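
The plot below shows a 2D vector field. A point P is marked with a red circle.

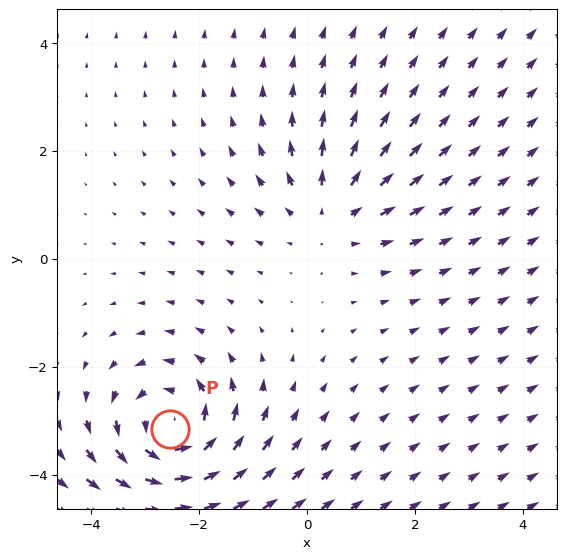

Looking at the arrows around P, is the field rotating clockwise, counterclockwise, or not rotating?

counterclockwise

Near P at (-2.5, -3.1) the arrows circulate counterclockwise. The curl (z-component) there is about +5; positive curl means counterclockwise rotation.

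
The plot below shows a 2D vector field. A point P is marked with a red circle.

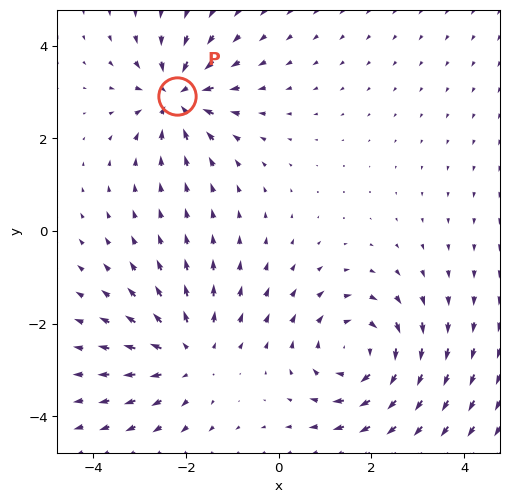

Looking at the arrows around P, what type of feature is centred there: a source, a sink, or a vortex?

sink

At P (-2.2, 2.9) the arrows converge inward. Divergence about -4, curl ≈0 — negative divergence with near-zero curl is a sink.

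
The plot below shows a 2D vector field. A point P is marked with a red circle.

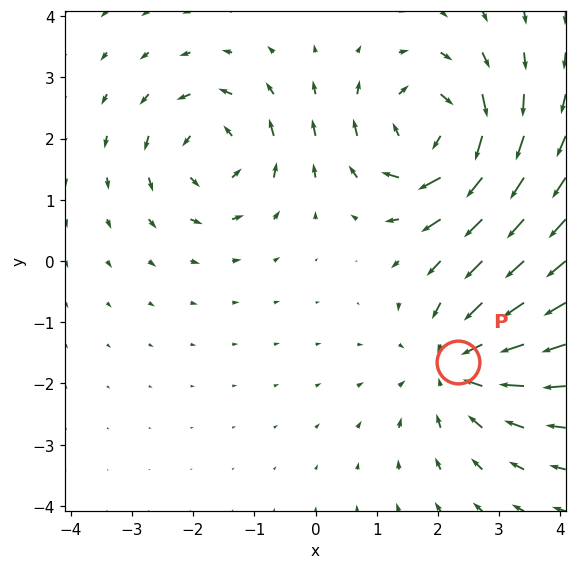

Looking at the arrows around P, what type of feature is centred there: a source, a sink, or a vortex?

At P (2.3, -1.7) the arrows converge inward. Divergence about -4, curl ≈0 — negative divergence with near-zero curl is a sink.

sink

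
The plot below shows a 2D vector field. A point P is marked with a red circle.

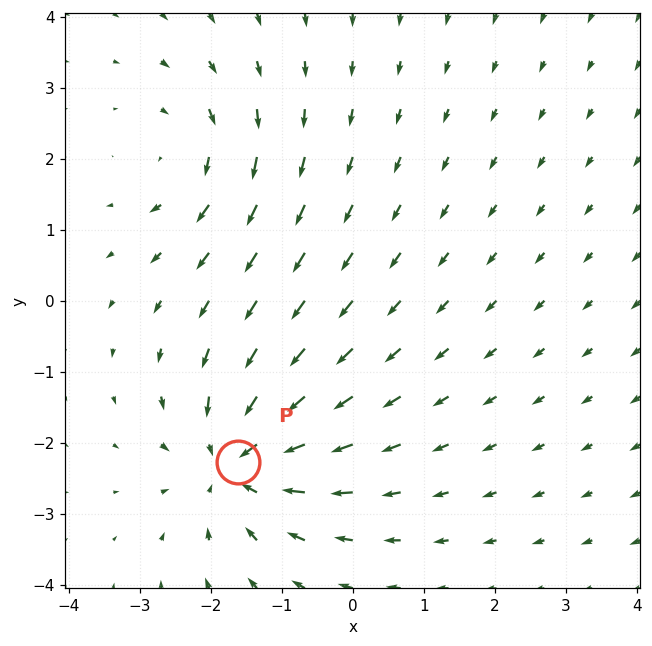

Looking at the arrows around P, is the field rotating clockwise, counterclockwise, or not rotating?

Near P at (-1.6, -2.3) the arrows show no circulation. The curl there is ≈0.

not rotating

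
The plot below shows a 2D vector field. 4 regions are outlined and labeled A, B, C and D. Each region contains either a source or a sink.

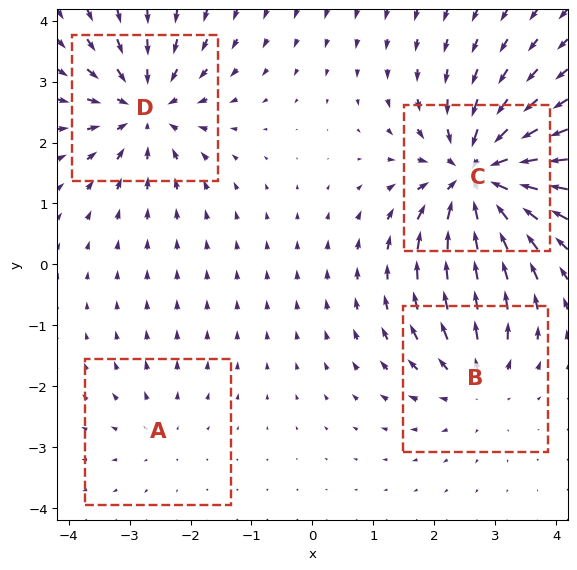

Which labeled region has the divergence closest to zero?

Divergence at each region's feature centre — A: about +2, B: about +4, C: about -8, D: about -6. Region A is closest to zero.

A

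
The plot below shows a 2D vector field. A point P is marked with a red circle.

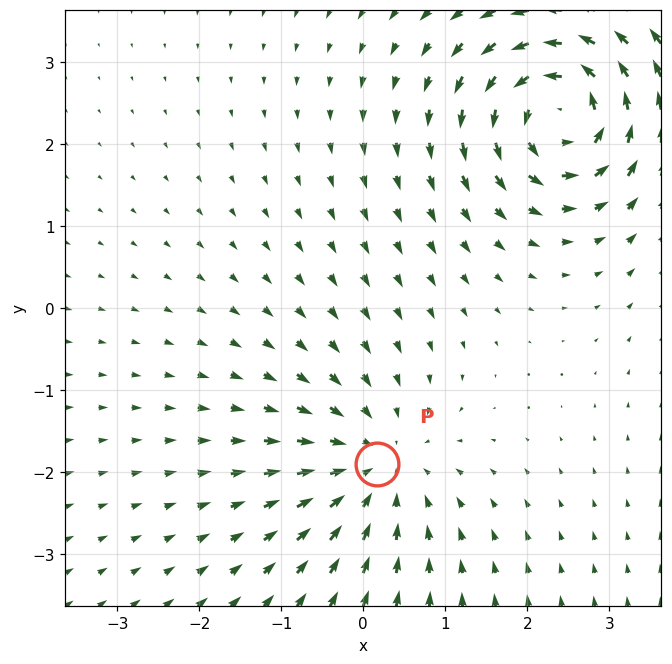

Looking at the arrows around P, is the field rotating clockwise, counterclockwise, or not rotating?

not rotating

Near P at (0.2, -1.9) the arrows show no circulation. The curl there is ≈0.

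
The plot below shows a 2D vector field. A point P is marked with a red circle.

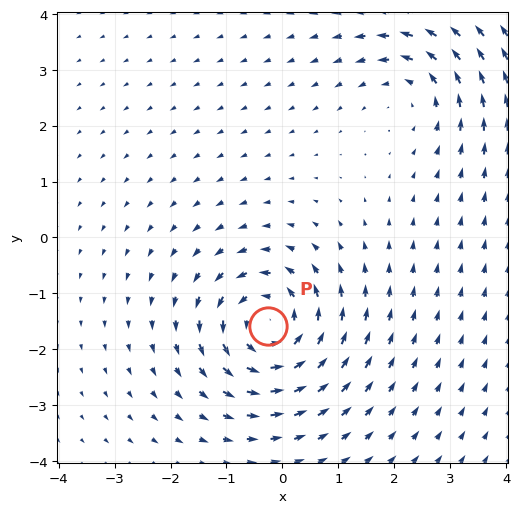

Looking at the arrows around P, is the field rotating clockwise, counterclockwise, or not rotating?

Near P at (-0.3, -1.6) the arrows circulate counterclockwise. The curl (z-component) there is about +5; positive curl means counterclockwise rotation.

counterclockwise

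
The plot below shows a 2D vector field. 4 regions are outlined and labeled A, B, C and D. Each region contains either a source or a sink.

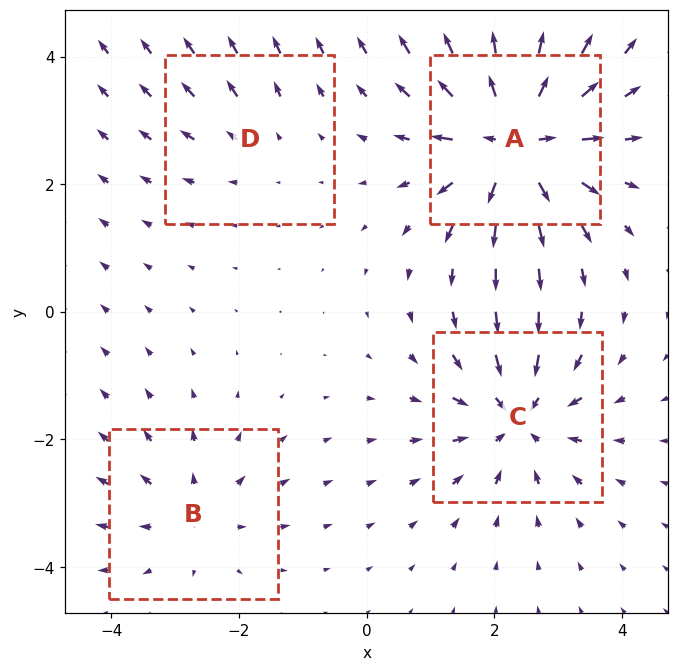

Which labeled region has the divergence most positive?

A

Divergence at each region's feature centre — A: about +8, B: about +4, C: about -6, D: about +2. Region A is most positive.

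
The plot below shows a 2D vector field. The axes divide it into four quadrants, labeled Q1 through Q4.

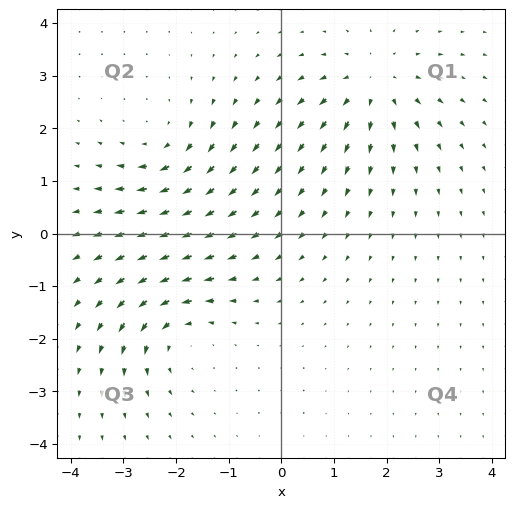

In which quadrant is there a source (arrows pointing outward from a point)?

The source sits at approximately (1.8, 2.8), which lies in quadrant Q1. The divergence there is about +4, positive as expected for a source.

Q1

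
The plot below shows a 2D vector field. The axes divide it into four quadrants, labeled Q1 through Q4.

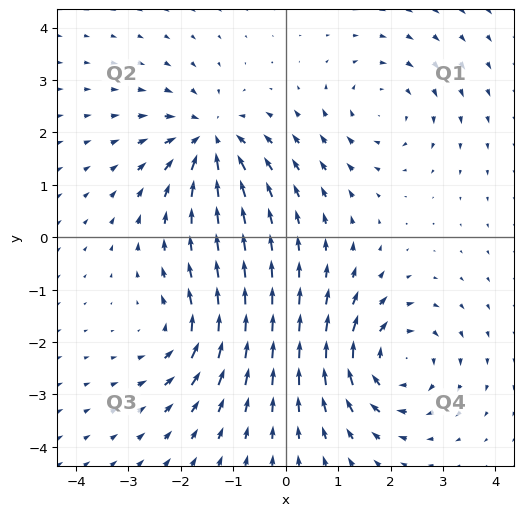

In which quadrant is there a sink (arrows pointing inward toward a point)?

Q2

The sink sits at approximately (-1.5, 1.9), which lies in quadrant Q2. The divergence there is about -6, negative as expected for a sink.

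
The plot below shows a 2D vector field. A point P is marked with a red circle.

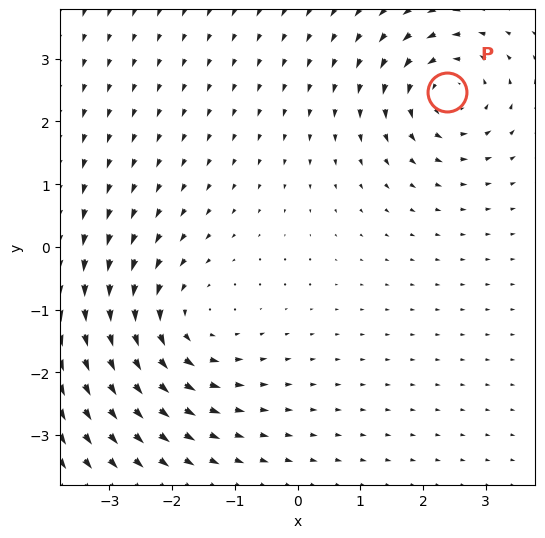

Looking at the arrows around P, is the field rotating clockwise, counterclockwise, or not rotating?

Near P at (2.4, 2.5) the arrows circulate counterclockwise. The curl (z-component) there is about +4; positive curl means counterclockwise rotation.

counterclockwise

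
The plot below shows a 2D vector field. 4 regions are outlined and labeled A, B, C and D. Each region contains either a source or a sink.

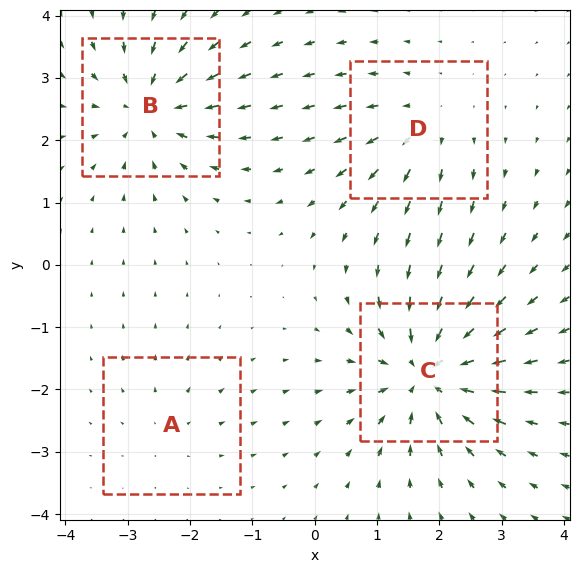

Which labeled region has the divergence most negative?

C

Divergence at each region's feature centre — A: about +2, B: about -6, C: about -7, D: about +4. Region C is most negative.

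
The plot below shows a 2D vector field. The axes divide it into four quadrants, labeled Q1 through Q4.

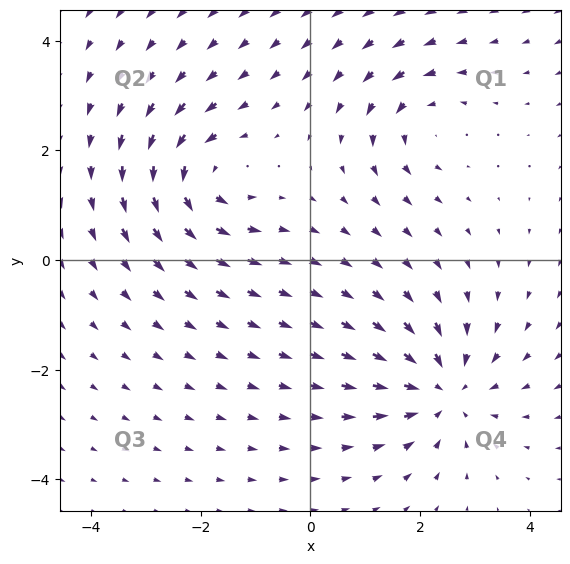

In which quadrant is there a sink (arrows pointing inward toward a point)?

Q4

The sink sits at approximately (2.4, -2.4), which lies in quadrant Q4. The divergence there is about -4, negative as expected for a sink.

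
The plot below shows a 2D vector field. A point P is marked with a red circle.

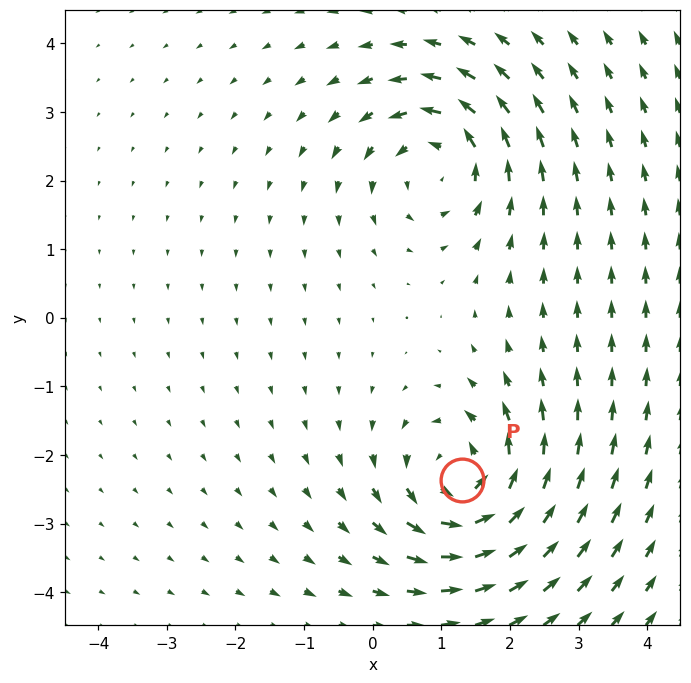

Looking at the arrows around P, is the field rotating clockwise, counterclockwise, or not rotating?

counterclockwise

Near P at (1.3, -2.4) the arrows circulate counterclockwise. The curl (z-component) there is about +5; positive curl means counterclockwise rotation.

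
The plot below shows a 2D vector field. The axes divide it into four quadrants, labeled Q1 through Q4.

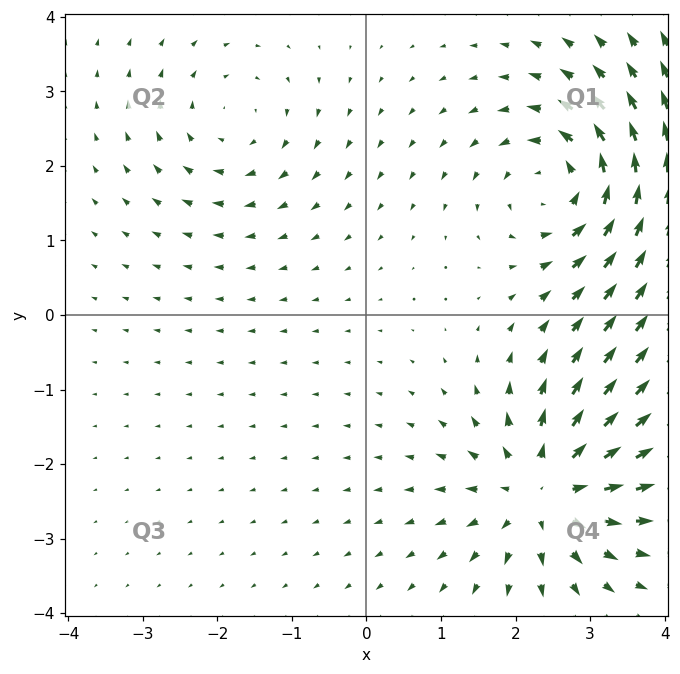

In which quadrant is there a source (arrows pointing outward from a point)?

Q4

The source sits at approximately (2.4, -2.4), which lies in quadrant Q4. The divergence there is about +5, positive as expected for a source.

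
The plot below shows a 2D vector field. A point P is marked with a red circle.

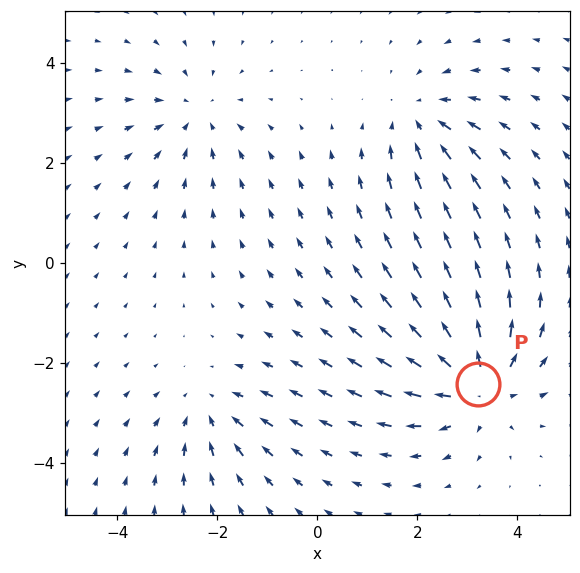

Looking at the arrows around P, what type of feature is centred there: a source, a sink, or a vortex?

At P (3.2, -2.4) the arrows spread outward. Divergence about +5, curl ≈0 — positive divergence with near-zero curl is a source.

source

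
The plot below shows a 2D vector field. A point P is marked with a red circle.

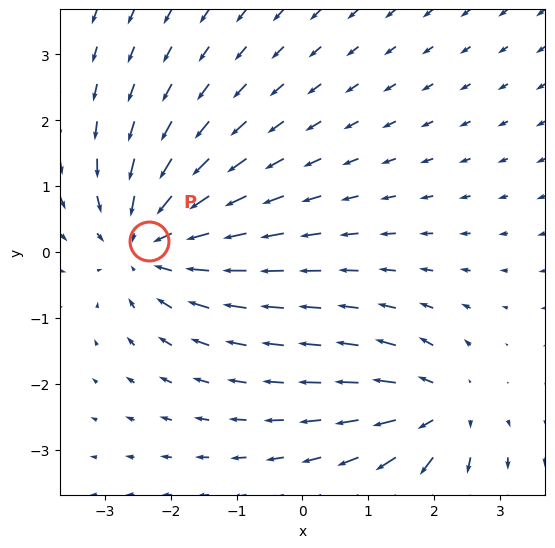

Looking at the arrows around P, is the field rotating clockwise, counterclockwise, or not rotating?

Near P at (-2.3, 0.2) the arrows show no circulation. The curl there is ≈0.

not rotating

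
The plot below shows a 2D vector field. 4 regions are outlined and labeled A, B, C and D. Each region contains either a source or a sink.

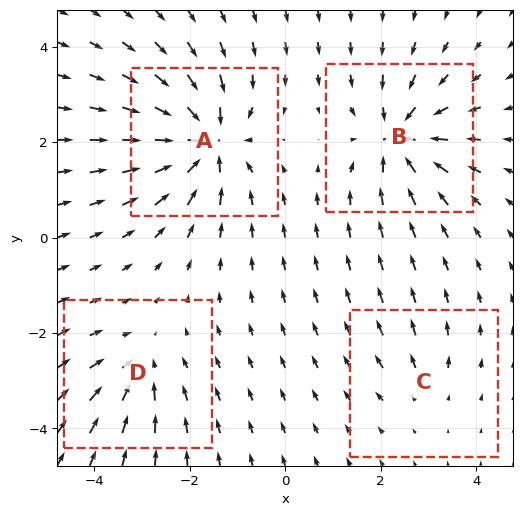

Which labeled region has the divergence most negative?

Divergence at each region's feature centre — A: about -8, B: about -7, C: about +2, D: about -4. Region A is most negative.

A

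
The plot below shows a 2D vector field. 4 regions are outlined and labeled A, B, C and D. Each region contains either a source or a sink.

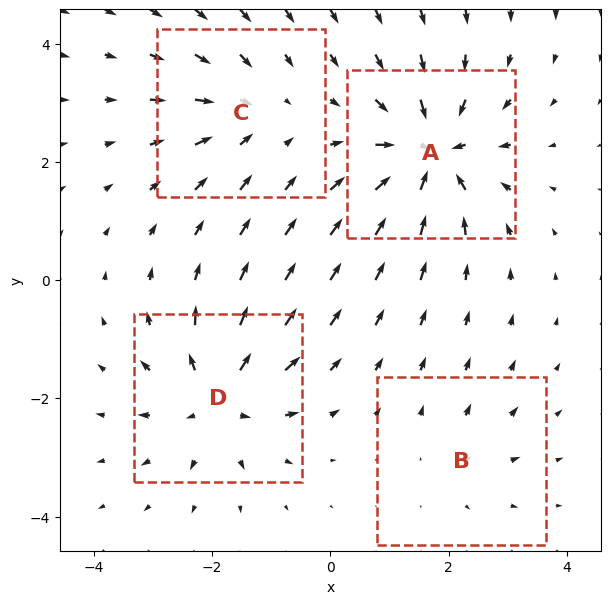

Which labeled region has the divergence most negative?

Divergence at each region's feature centre — A: about -8, B: about +3, C: about -4, D: about +6. Region A is most negative.

A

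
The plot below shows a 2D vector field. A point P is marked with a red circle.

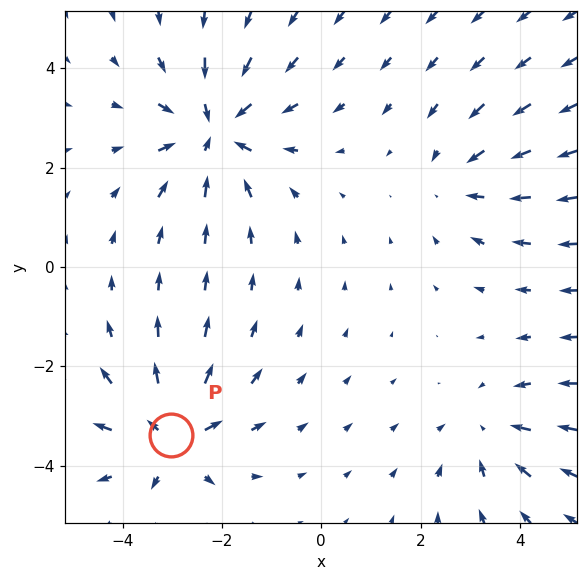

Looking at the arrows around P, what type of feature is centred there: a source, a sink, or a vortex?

source

At P (-3.0, -3.4) the arrows spread outward. Divergence about +5, curl ≈0 — positive divergence with near-zero curl is a source.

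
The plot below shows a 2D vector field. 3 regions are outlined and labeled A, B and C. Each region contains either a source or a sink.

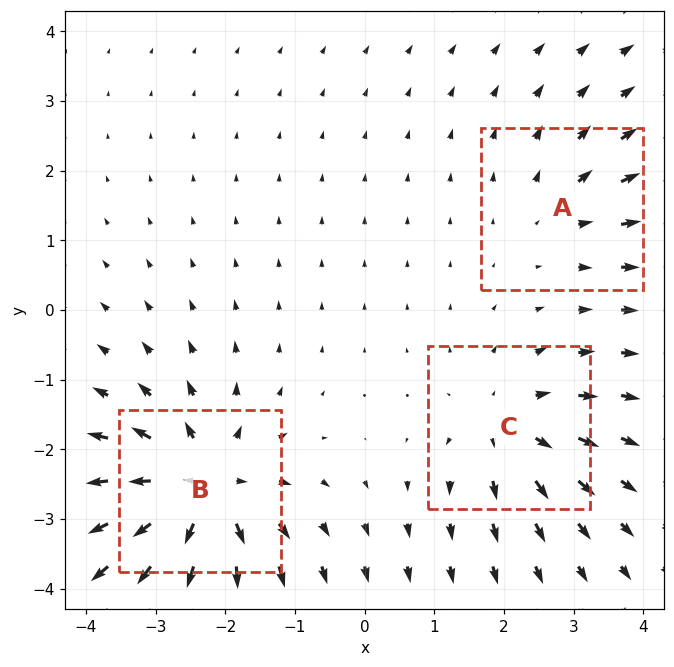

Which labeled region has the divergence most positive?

Divergence at each region's feature centre — A: about +2, B: about +6, C: about +4. Region B is most positive.

B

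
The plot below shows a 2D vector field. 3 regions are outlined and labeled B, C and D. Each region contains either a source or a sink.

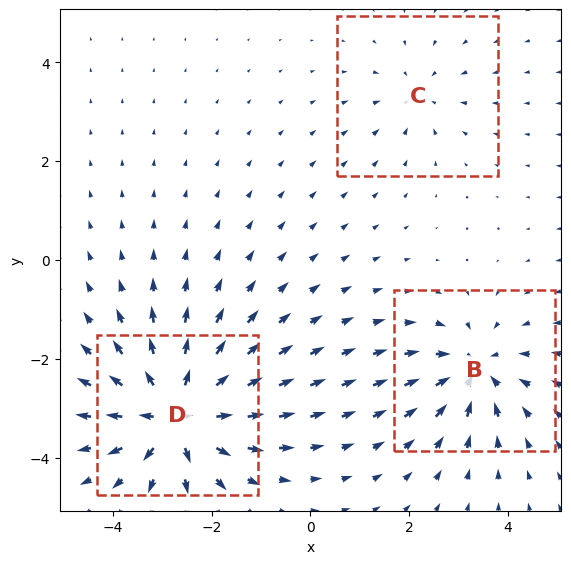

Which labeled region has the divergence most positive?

Divergence at each region's feature centre — B: about -4, C: about -2, D: about +6. Region D is most positive.

D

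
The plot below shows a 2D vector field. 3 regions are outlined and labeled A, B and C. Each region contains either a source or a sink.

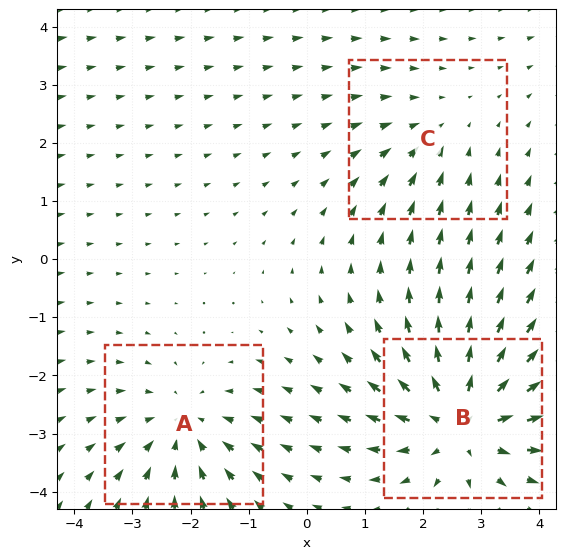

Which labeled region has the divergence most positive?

Divergence at each region's feature centre — A: about -3, B: about +5, C: about -2. Region B is most positive.

B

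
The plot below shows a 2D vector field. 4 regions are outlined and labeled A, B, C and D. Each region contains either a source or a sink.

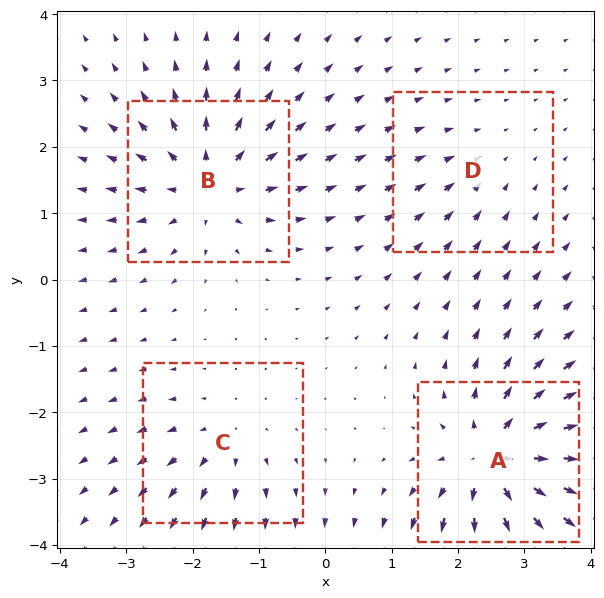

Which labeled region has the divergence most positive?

Divergence at each region's feature centre — A: about +8, B: about +6, C: about +4, D: about -2. Region A is most positive.

A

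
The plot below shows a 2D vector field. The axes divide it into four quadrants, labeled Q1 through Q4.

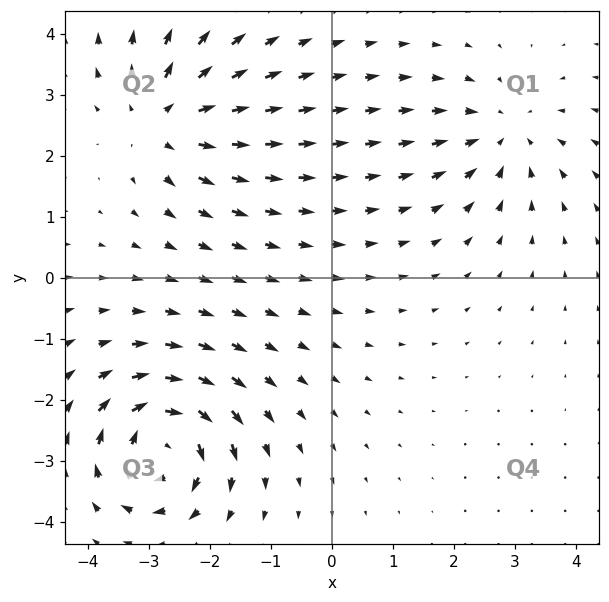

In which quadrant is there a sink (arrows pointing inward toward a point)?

The sink sits at approximately (2.8, 2.4), which lies in quadrant Q1. The divergence there is about -3, negative as expected for a sink.

Q1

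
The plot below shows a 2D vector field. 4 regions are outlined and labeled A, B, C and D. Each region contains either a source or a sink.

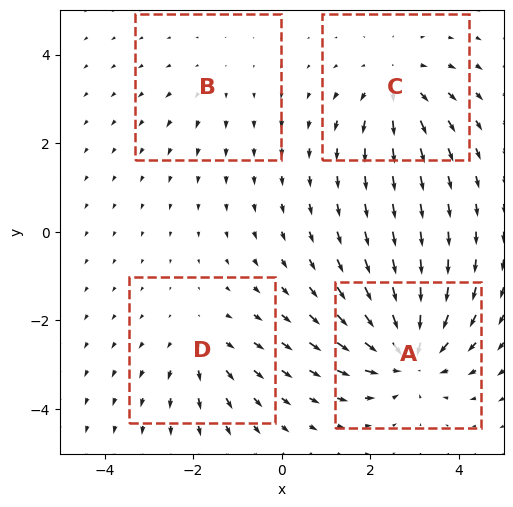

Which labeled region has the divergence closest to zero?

Divergence at each region's feature centre — A: about -7, B: about +2, C: about +4, D: about +3. Region B is closest to zero.

B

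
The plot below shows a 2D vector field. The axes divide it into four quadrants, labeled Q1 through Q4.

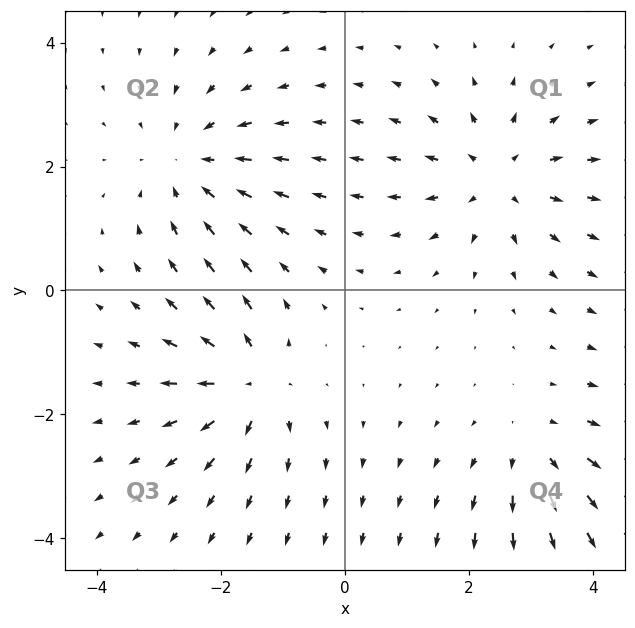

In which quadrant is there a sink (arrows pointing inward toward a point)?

Q2

The sink sits at approximately (-2.5, 2.0), which lies in quadrant Q2. The divergence there is about -4, negative as expected for a sink.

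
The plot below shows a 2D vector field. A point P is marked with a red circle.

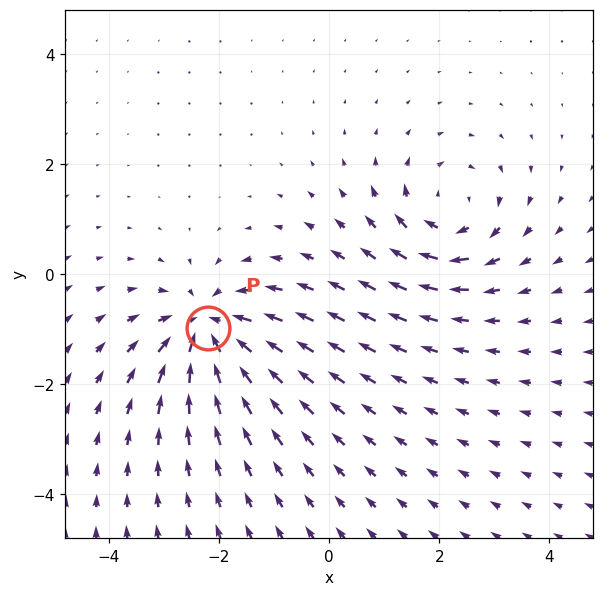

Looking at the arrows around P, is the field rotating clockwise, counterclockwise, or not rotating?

not rotating

Near P at (-2.2, -1.0) the arrows show no circulation. The curl there is ≈0.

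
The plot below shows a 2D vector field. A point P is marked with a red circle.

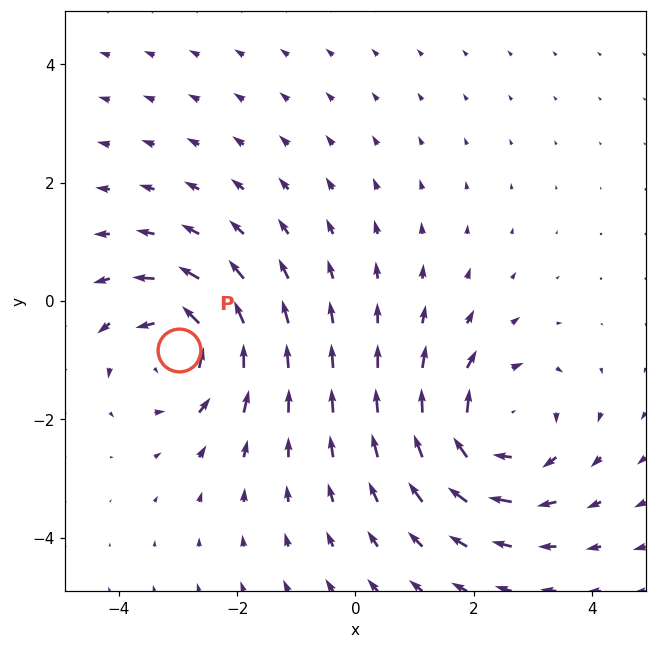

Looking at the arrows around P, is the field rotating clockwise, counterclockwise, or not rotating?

Near P at (-3.0, -0.8) the arrows circulate counterclockwise. The curl (z-component) there is about +5; positive curl means counterclockwise rotation.

counterclockwise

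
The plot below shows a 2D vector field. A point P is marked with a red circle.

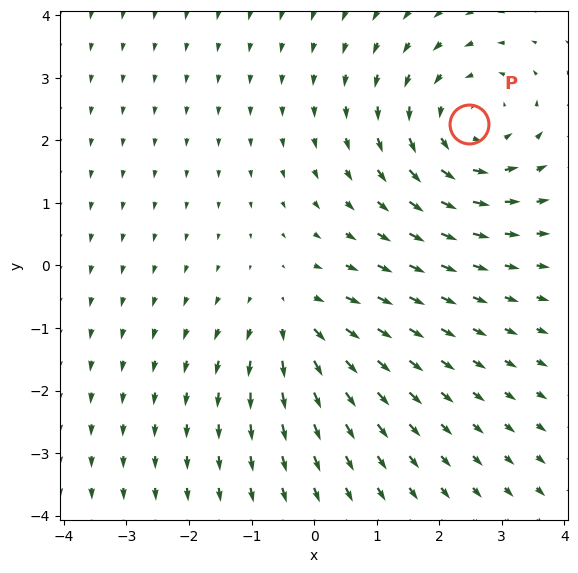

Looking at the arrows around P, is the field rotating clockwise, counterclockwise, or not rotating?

counterclockwise

Near P at (2.5, 2.3) the arrows circulate counterclockwise. The curl (z-component) there is about +3; positive curl means counterclockwise rotation.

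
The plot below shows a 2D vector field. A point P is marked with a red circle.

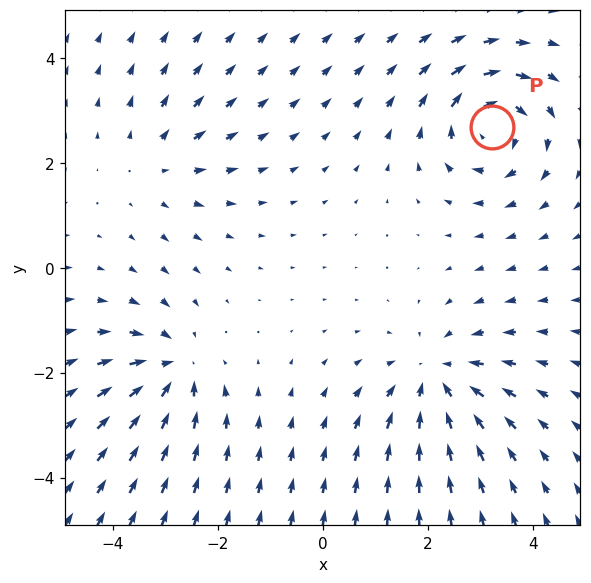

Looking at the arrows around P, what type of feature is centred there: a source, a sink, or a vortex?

vortex

At P (3.2, 2.7) the arrows circulate clockwise. Divergence ≈0, curl about -5 — near-zero divergence with nonzero curl is a vortex.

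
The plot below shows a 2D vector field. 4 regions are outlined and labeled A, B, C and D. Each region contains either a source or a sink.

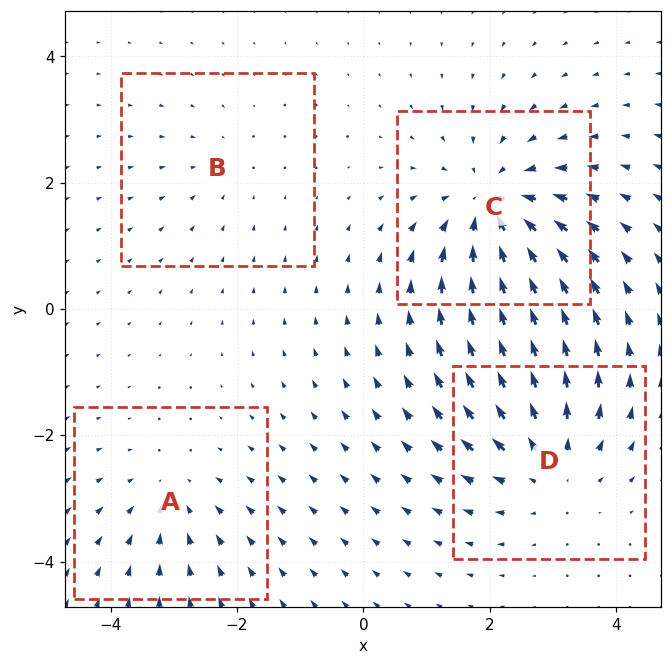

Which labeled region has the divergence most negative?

C

Divergence at each region's feature centre — A: about -3, B: about -2, C: about -6, D: about +5. Region C is most negative.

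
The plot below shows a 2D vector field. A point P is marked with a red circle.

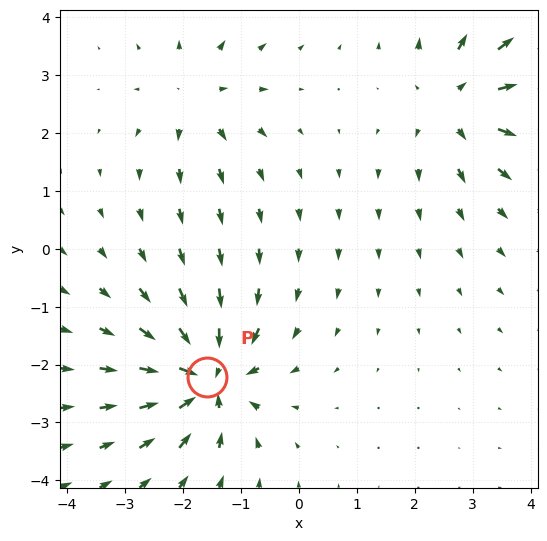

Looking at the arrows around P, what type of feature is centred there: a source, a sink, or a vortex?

sink

At P (-1.6, -2.2) the arrows converge inward. Divergence about -7, curl ≈0 — negative divergence with near-zero curl is a sink.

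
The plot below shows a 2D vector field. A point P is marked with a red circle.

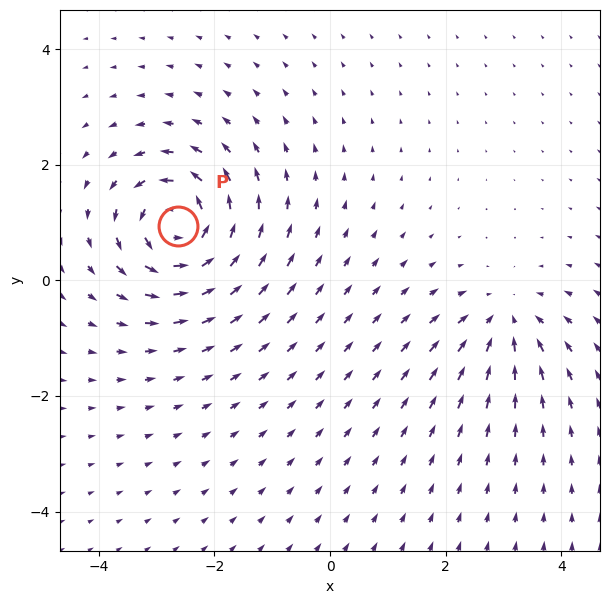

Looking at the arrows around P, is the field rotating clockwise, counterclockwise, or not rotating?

counterclockwise

Near P at (-2.6, 0.9) the arrows circulate counterclockwise. The curl (z-component) there is about +7; positive curl means counterclockwise rotation.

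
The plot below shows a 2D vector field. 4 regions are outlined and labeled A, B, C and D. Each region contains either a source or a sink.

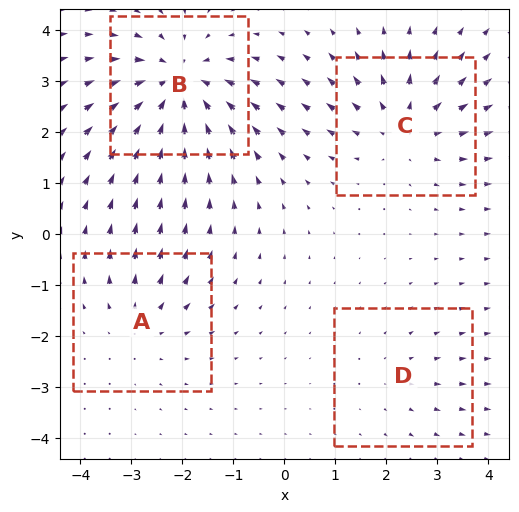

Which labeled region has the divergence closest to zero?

Divergence at each region's feature centre — A: about +3, B: about -6, C: about +5, D: about +2. Region D is closest to zero.

D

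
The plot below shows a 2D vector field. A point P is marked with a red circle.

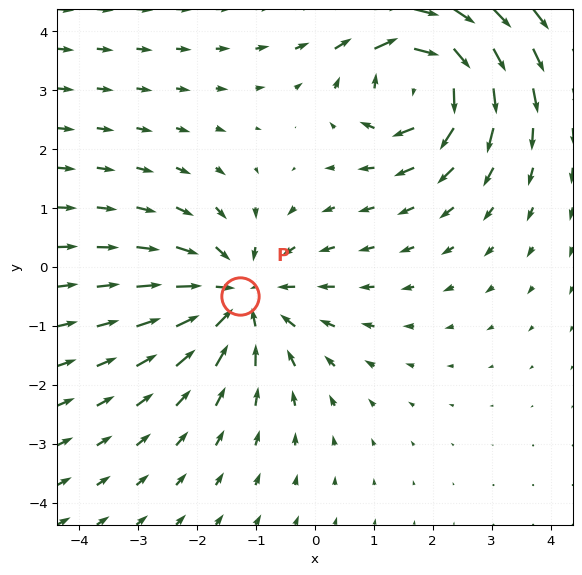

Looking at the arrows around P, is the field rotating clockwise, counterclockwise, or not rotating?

not rotating

Near P at (-1.3, -0.5) the arrows show no circulation. The curl there is ≈0.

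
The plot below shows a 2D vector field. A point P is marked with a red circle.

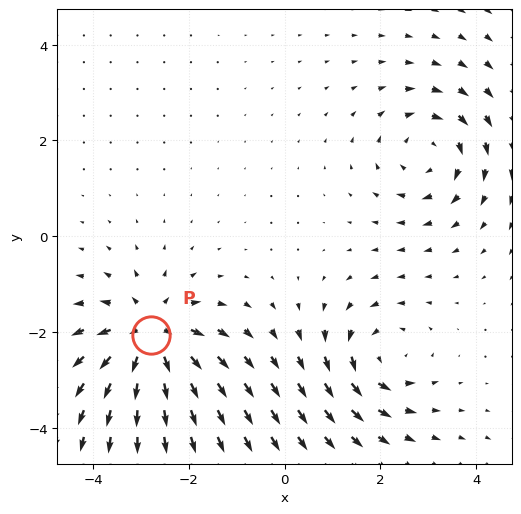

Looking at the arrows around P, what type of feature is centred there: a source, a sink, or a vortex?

source

At P (-2.8, -2.1) the arrows spread outward. Divergence about +5, curl ≈0 — positive divergence with near-zero curl is a source.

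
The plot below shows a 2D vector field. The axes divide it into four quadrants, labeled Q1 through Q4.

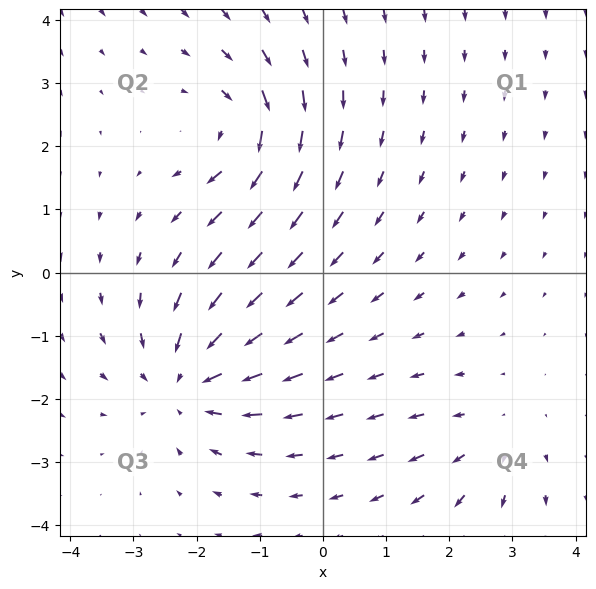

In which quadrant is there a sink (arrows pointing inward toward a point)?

The sink sits at approximately (-2.1, -1.7), which lies in quadrant Q3. The divergence there is about -4, negative as expected for a sink.

Q3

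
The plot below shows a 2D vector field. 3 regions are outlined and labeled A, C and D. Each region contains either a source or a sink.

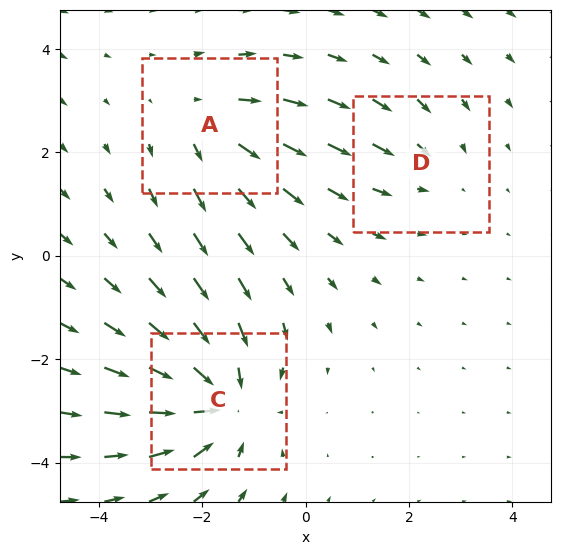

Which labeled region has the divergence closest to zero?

D

Divergence at each region's feature centre — A: about +3, C: about -5, D: about -2. Region D is closest to zero.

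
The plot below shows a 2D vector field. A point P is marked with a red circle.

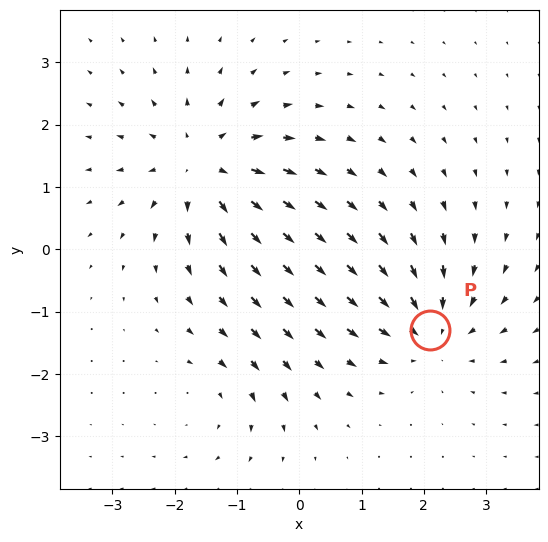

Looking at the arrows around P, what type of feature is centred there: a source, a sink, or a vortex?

At P (2.1, -1.3) the arrows converge inward. Divergence about -4, curl ≈0 — negative divergence with near-zero curl is a sink.

sink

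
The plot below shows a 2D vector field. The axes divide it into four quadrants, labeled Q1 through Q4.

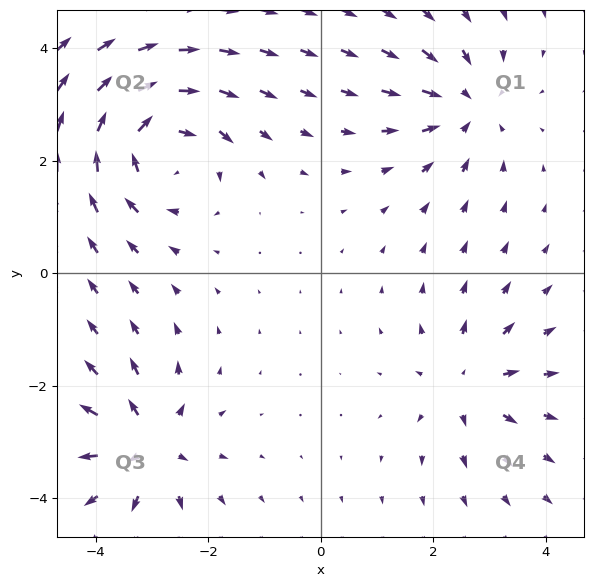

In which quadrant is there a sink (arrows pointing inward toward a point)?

Q1

The sink sits at approximately (2.6, 3.0), which lies in quadrant Q1. The divergence there is about -4, negative as expected for a sink.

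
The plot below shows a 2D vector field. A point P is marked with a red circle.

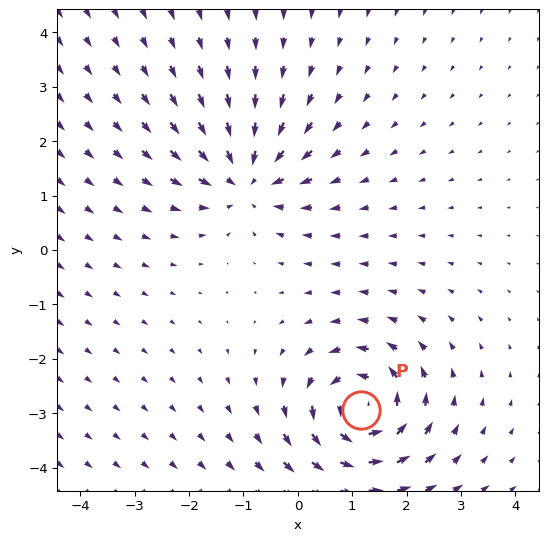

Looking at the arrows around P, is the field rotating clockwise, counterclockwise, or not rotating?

Near P at (1.2, -2.9) the arrows circulate counterclockwise. The curl (z-component) there is about +7; positive curl means counterclockwise rotation.

counterclockwise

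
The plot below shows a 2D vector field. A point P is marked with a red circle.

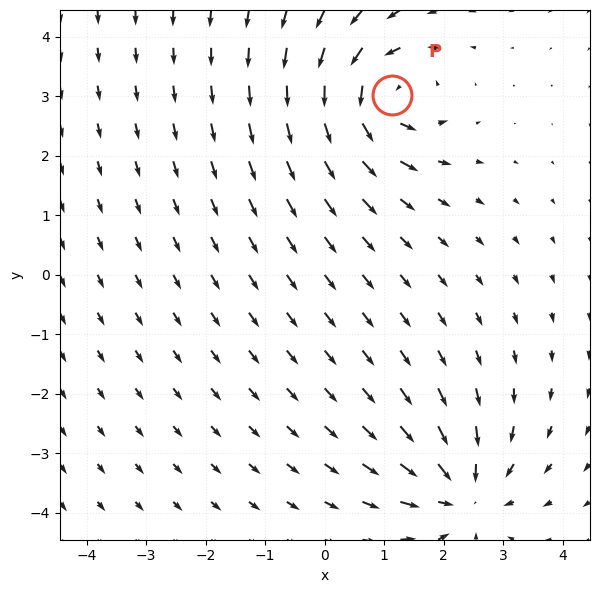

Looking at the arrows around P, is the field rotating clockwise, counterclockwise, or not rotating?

Near P at (1.1, 3.0) the arrows circulate counterclockwise. The curl (z-component) there is about +7; positive curl means counterclockwise rotation.

counterclockwise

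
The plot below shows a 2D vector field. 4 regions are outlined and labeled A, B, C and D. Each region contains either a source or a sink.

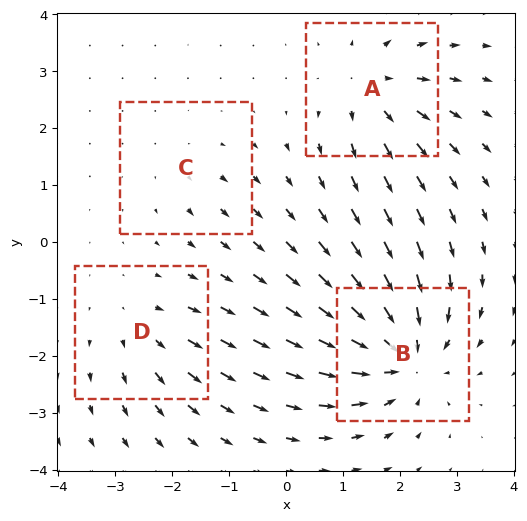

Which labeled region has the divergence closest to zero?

C

Divergence at each region's feature centre — A: about +5, B: about -7, C: about +2, D: about +3. Region C is closest to zero.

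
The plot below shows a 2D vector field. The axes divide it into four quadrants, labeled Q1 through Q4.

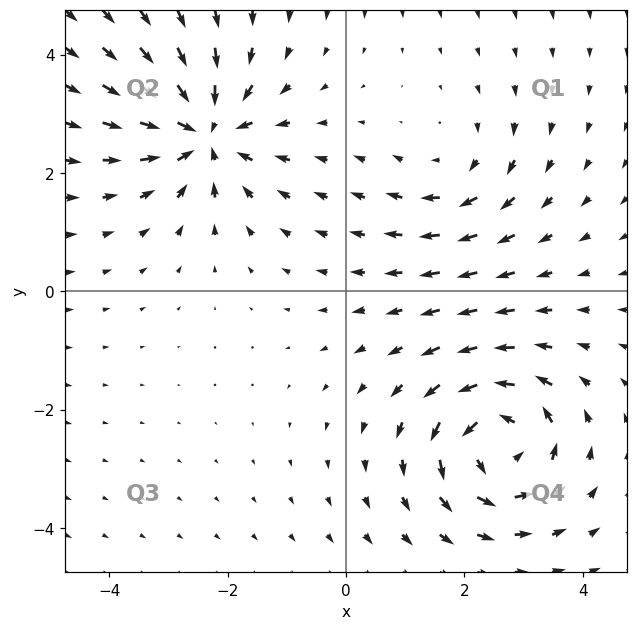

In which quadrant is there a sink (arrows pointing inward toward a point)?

The sink sits at approximately (-2.4, 2.7), which lies in quadrant Q2. The divergence there is about -6, negative as expected for a sink.

Q2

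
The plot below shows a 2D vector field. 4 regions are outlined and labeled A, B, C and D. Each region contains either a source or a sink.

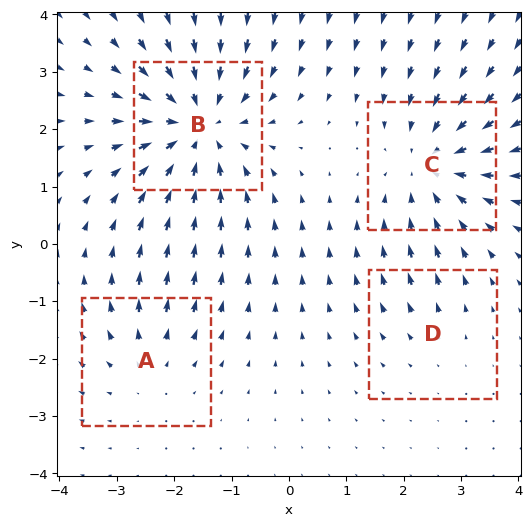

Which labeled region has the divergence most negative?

B

Divergence at each region's feature centre — A: about +3, B: about -6, C: about -4, D: about +2. Region B is most negative.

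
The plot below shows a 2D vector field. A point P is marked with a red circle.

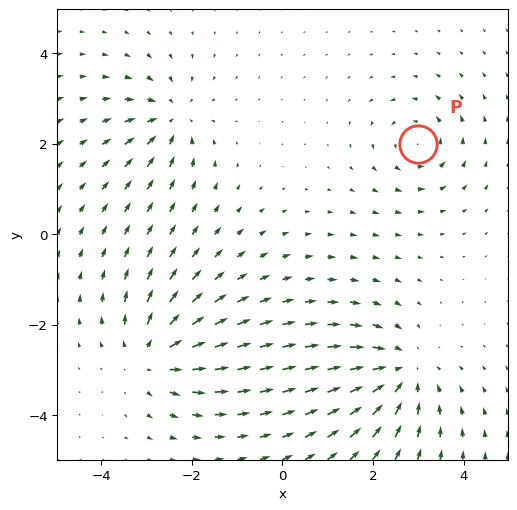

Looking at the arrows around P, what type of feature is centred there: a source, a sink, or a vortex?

vortex

At P (3.0, 2.0) the arrows circulate counterclockwise. Divergence ≈0, curl about +4 — near-zero divergence with nonzero curl is a vortex.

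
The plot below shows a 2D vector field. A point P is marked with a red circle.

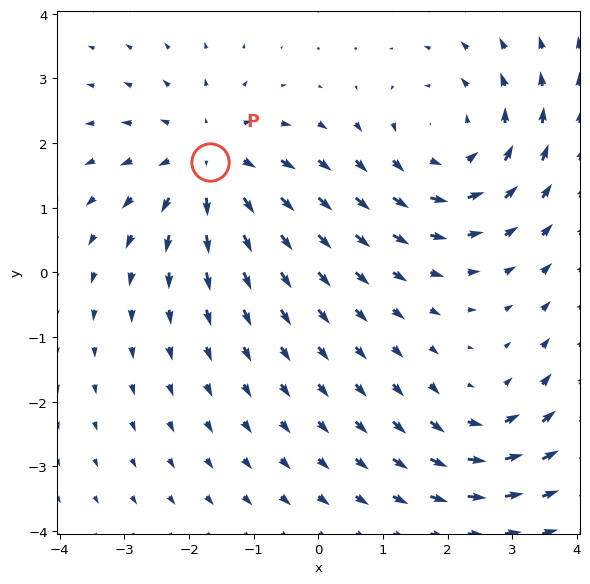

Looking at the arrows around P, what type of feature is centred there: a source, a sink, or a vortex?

source

At P (-1.7, 1.7) the arrows spread outward. Divergence about +4, curl ≈0 — positive divergence with near-zero curl is a source.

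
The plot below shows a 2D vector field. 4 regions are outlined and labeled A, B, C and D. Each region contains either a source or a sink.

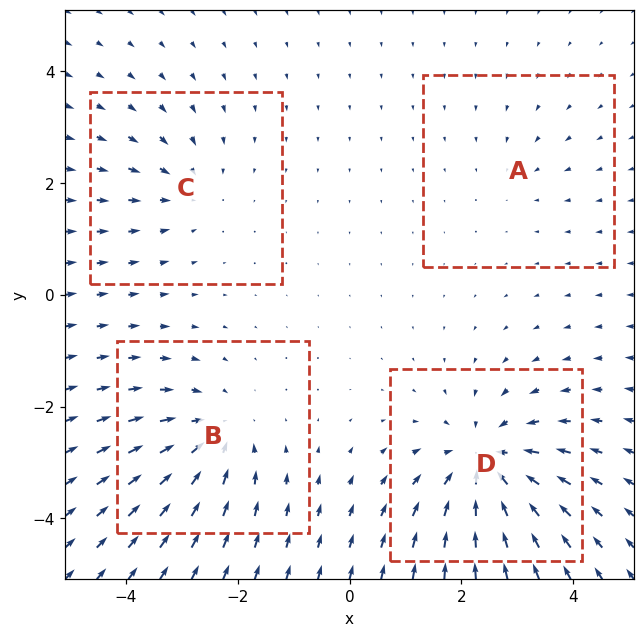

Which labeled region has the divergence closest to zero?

A

Divergence at each region's feature centre — A: about -2, B: about -5, C: about -3, D: about -7. Region A is closest to zero.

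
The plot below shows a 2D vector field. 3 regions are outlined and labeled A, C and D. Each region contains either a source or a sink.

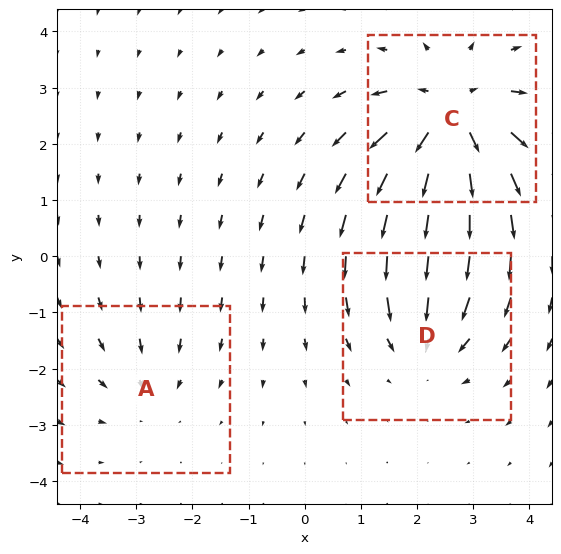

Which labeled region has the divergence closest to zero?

A

Divergence at each region's feature centre — A: about -2, C: about +5, D: about -3. Region A is closest to zero.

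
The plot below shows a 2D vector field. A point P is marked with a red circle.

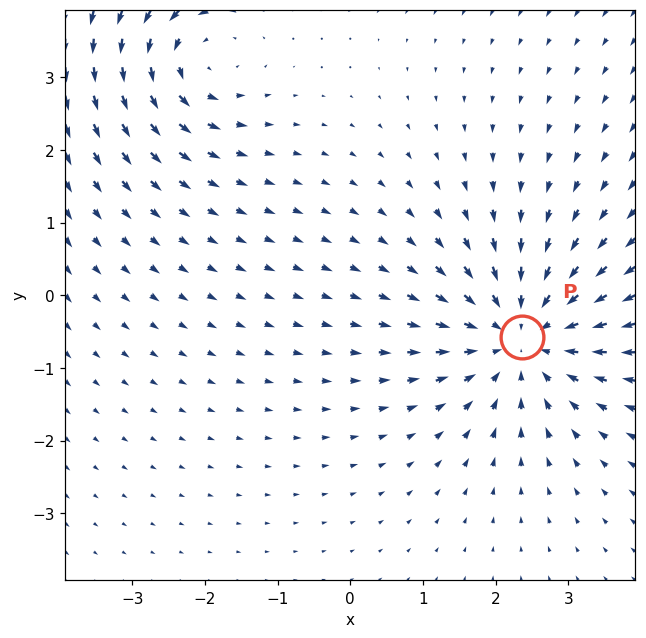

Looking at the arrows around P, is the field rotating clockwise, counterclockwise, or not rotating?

Near P at (2.4, -0.6) the arrows show no circulation. The curl there is ≈0.

not rotating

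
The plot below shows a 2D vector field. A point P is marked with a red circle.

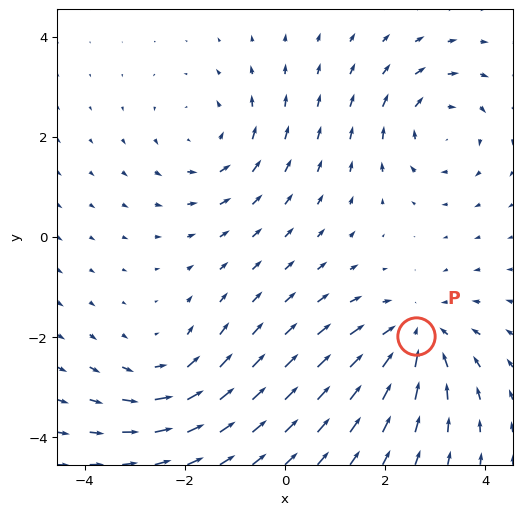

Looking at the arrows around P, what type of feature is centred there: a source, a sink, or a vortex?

sink

At P (2.6, -2.0) the arrows converge inward. Divergence about -4, curl ≈0 — negative divergence with near-zero curl is a sink.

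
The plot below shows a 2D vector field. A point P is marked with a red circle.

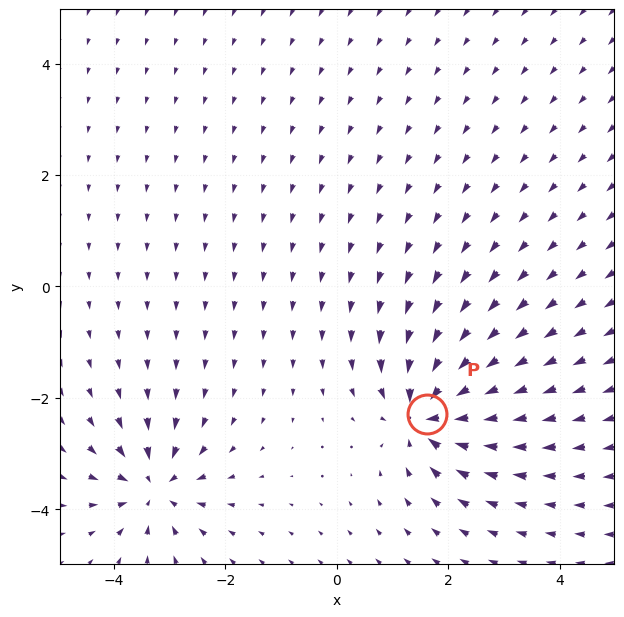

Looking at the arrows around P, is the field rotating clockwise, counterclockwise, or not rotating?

not rotating

Near P at (1.6, -2.3) the arrows show no circulation. The curl there is ≈0.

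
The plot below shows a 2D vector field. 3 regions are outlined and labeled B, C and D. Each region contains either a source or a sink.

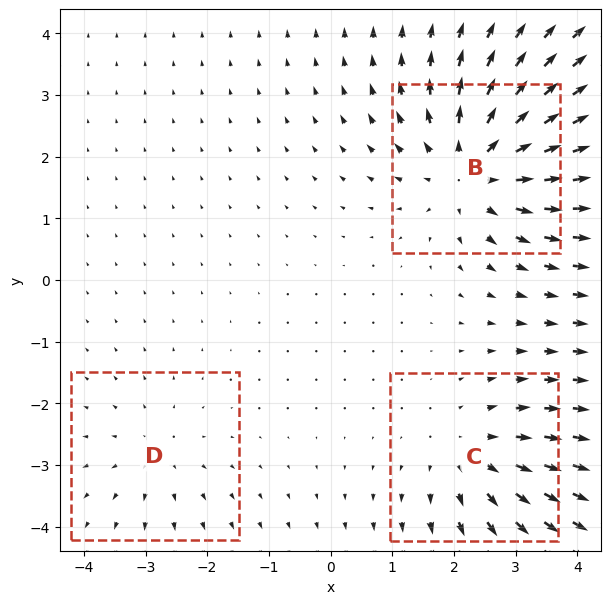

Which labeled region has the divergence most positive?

B

Divergence at each region's feature centre — B: about +5, C: about +3, D: about +2. Region B is most positive.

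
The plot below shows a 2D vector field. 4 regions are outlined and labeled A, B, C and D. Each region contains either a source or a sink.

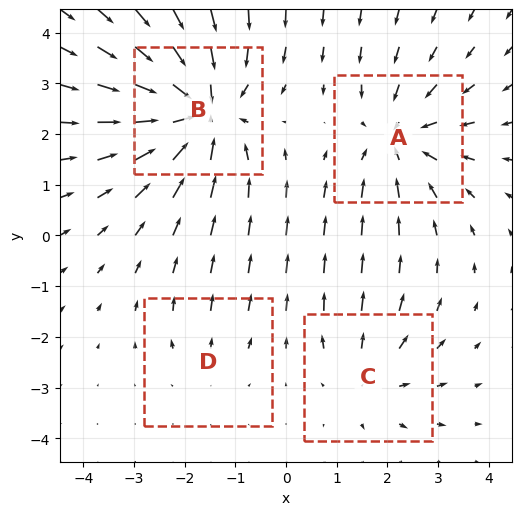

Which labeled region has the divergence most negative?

B

Divergence at each region's feature centre — A: about -4, B: about -6, C: about +3, D: about +2. Region B is most negative.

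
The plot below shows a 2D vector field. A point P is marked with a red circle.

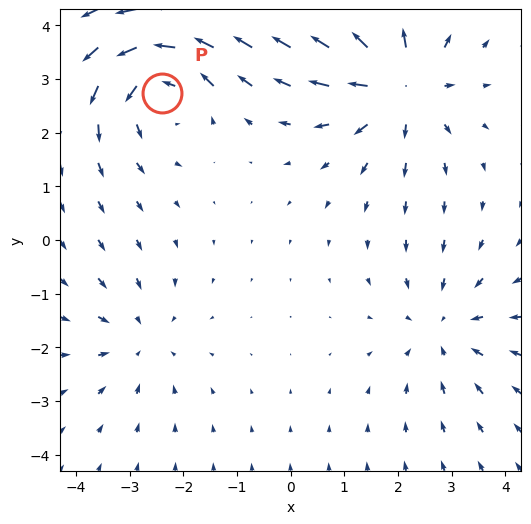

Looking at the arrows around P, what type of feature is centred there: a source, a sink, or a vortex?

vortex

At P (-2.4, 2.7) the arrows circulate counterclockwise. Divergence ≈0, curl about +5 — near-zero divergence with nonzero curl is a vortex.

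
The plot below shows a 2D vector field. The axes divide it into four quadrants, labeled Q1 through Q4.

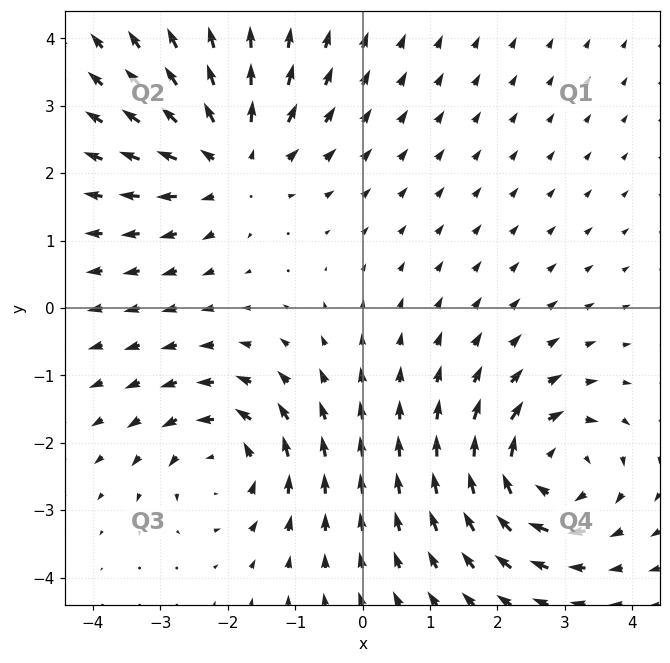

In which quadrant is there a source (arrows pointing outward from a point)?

Q2

The source sits at approximately (-1.9, 2.2), which lies in quadrant Q2. The divergence there is about +5, positive as expected for a source.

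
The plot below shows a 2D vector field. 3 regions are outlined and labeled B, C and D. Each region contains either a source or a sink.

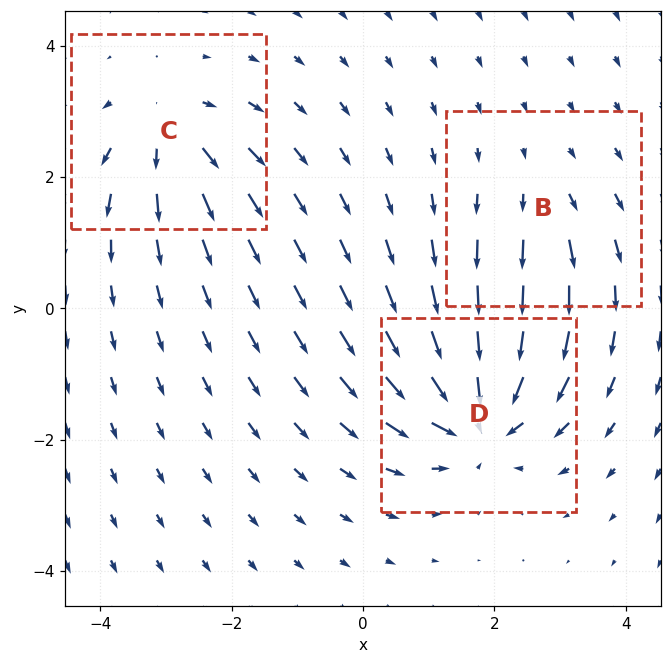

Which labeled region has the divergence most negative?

D

Divergence at each region's feature centre — B: about +2, C: about +4, D: about -6. Region D is most negative.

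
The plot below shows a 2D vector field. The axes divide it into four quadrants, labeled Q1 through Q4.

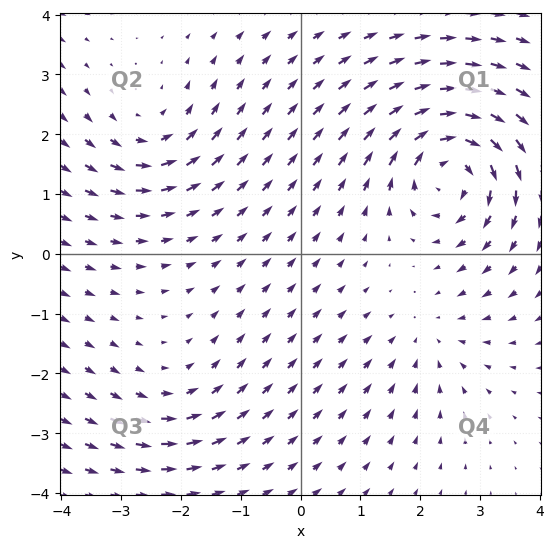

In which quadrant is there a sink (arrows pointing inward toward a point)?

The sink sits at approximately (2.2, -1.4), which lies in quadrant Q4. The divergence there is about -2, negative as expected for a sink.

Q4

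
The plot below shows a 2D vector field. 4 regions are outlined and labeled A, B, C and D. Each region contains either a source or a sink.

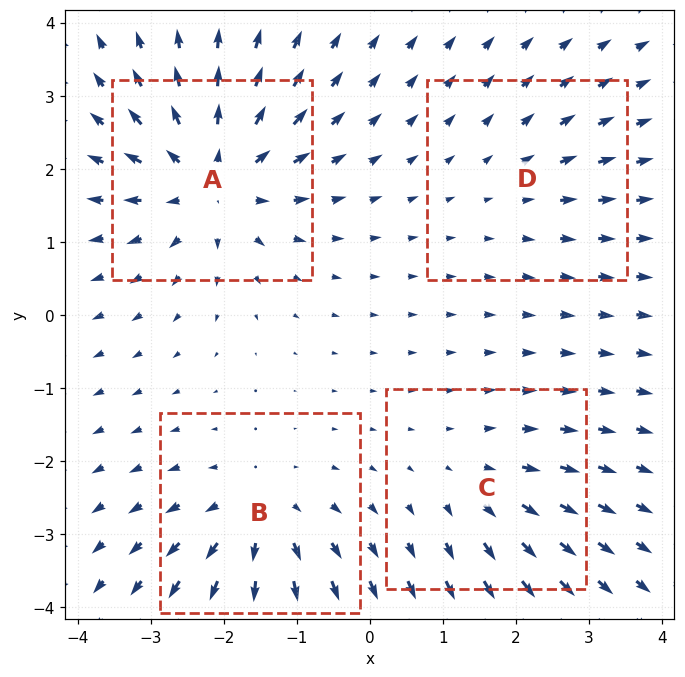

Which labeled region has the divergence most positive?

Divergence at each region's feature centre — A: about +7, B: about +5, C: about +3, D: about +2. Region A is most positive.

A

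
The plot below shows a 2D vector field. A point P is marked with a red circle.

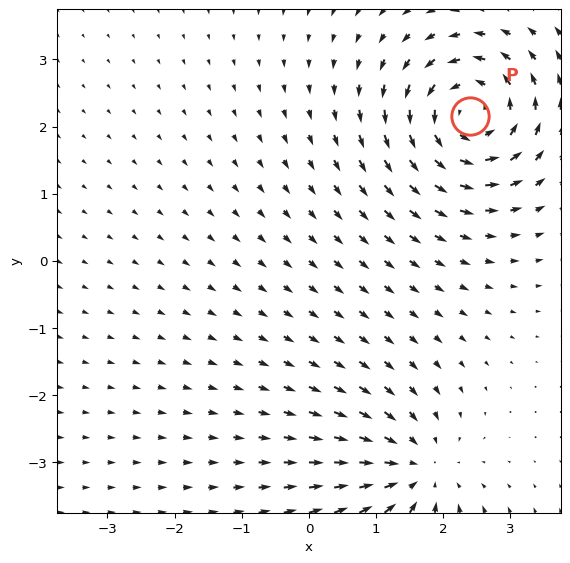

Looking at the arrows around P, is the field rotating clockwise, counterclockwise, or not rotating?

counterclockwise

Near P at (2.4, 2.2) the arrows circulate counterclockwise. The curl (z-component) there is about +6; positive curl means counterclockwise rotation.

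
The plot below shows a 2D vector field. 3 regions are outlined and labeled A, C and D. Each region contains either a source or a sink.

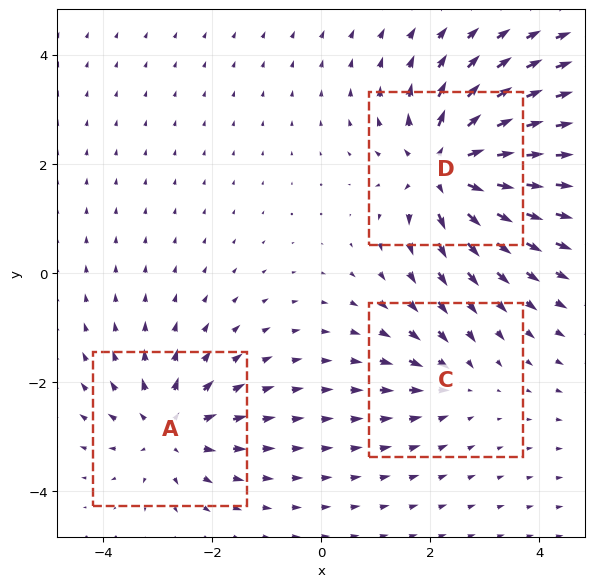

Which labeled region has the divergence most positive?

D

Divergence at each region's feature centre — A: about +4, C: about -2, D: about +6. Region D is most positive.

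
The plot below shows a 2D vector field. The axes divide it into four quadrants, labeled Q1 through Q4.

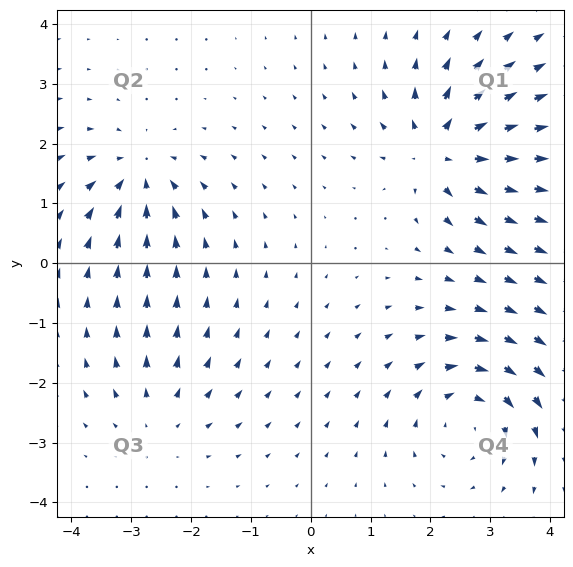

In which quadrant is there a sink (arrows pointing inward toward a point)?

The sink sits at approximately (-2.9, 1.5), which lies in quadrant Q2. The divergence there is about -5, negative as expected for a sink.

Q2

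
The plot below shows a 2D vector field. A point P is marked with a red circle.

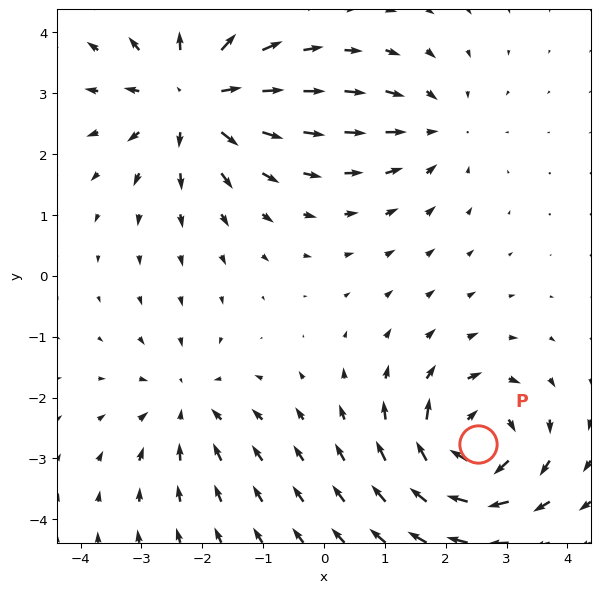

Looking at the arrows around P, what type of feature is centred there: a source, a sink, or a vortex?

vortex

At P (2.5, -2.8) the arrows circulate clockwise. Divergence ≈0, curl about -6 — near-zero divergence with nonzero curl is a vortex.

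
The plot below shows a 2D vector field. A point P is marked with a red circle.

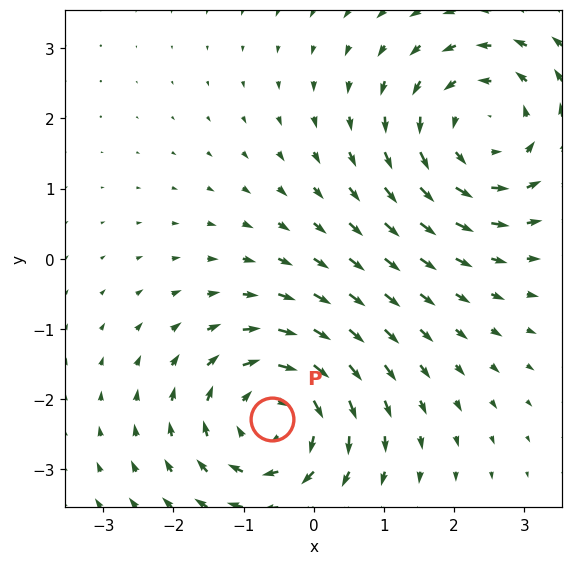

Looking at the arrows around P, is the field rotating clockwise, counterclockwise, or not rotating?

Near P at (-0.6, -2.3) the arrows circulate clockwise. The curl (z-component) there is about -4; negative curl means clockwise rotation.

clockwise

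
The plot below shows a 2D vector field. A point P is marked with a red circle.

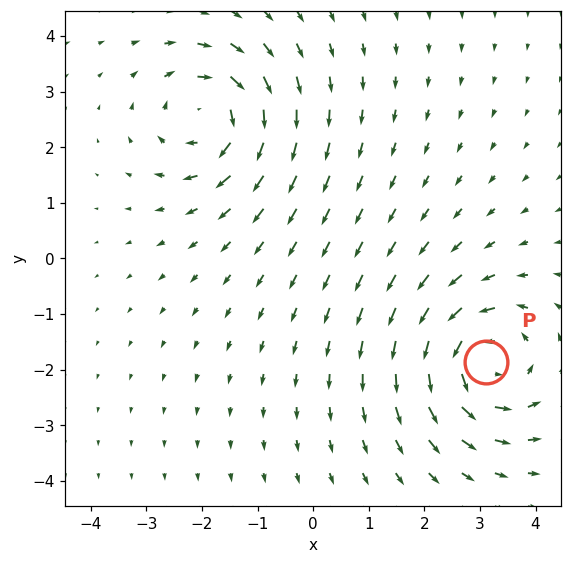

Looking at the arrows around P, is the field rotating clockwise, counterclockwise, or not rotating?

counterclockwise

Near P at (3.1, -1.9) the arrows circulate counterclockwise. The curl (z-component) there is about +4; positive curl means counterclockwise rotation.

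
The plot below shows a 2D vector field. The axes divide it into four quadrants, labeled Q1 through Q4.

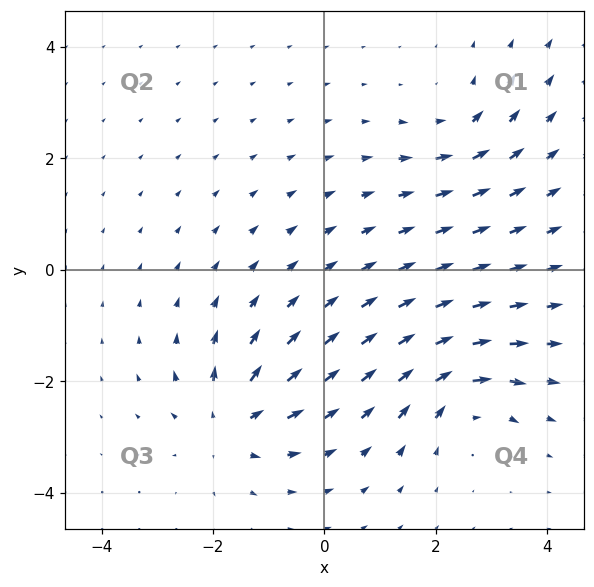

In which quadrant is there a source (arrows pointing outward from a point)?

The source sits at approximately (-1.7, -2.7), which lies in quadrant Q3. The divergence there is about +5, positive as expected for a source.

Q3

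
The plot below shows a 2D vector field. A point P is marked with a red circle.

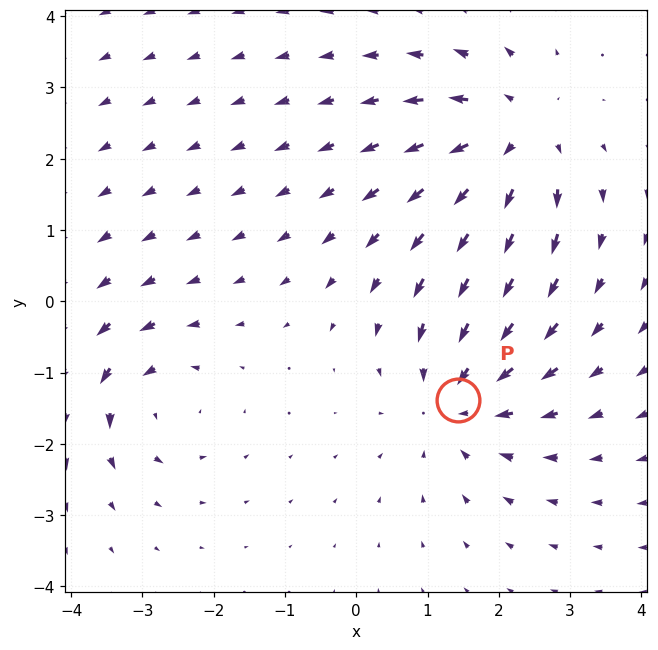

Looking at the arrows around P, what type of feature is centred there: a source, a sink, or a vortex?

sink

At P (1.4, -1.4) the arrows converge inward. Divergence about -4, curl ≈0 — negative divergence with near-zero curl is a sink.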